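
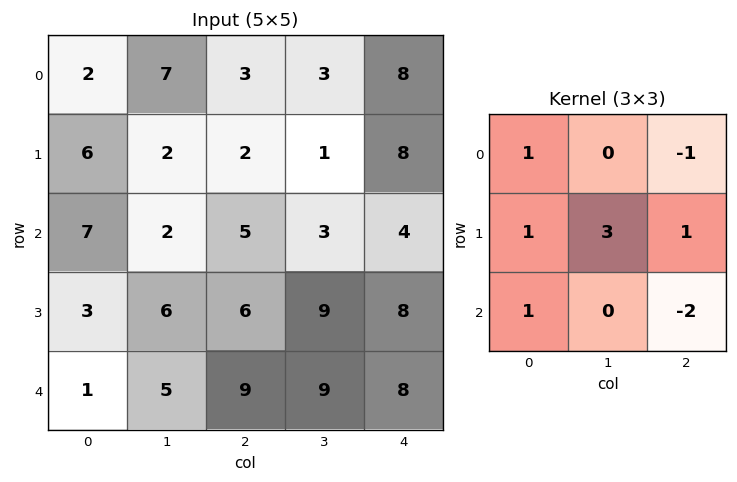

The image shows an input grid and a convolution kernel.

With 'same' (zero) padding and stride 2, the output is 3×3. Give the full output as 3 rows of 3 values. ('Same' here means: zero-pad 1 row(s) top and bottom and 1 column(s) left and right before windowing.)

9 19 28
9 9 25
2 38 42

Output[0,0]: The receptive field on the zero-padded input at this output position is [0 0 0 / 0 2 7 / 0 6 2]. Elementwise product with the kernel and sum: 0·1 + 0·-1 + 0·1 + 2·3 + 7·1 + 0·1 + 2·-2.
Output[0,1]: The receptive field on the zero-padded input at this output position is [0 0 0 / 7 3 3 / 2 2 1]. Elementwise product with the kernel and sum: 0·1 + 0·-1 + 7·1 + 3·3 + 3·1 + 2·1 + 1·-2.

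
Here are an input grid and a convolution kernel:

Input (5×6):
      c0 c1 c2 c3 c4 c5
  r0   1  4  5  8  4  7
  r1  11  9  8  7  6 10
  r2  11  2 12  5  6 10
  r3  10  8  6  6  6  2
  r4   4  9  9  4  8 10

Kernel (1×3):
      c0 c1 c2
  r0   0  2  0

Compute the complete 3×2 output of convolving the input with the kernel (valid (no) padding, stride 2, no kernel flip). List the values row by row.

Output[0,0]: The receptive field on the input at this output position is [1 4 5]. Elementwise product with the kernel and sum: 4·2.
Output[0,1]: The receptive field on the input at this output position is [5 8 4]. Elementwise product with the kernel and sum: 8·2.

8 16
4 10
18 8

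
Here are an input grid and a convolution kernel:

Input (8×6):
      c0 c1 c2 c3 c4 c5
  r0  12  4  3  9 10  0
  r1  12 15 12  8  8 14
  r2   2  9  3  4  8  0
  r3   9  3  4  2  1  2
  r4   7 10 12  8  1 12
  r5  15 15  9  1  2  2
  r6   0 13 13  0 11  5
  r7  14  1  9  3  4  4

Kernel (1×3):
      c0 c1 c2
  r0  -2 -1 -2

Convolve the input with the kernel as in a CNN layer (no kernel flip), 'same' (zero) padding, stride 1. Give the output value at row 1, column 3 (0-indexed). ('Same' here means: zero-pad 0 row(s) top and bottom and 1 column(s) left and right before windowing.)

-48

The receptive field on the zero-padded input at this output position is [12 8 8]. Elementwise product with the kernel and sum: 12·-2 + 8·-1 + 8·-2.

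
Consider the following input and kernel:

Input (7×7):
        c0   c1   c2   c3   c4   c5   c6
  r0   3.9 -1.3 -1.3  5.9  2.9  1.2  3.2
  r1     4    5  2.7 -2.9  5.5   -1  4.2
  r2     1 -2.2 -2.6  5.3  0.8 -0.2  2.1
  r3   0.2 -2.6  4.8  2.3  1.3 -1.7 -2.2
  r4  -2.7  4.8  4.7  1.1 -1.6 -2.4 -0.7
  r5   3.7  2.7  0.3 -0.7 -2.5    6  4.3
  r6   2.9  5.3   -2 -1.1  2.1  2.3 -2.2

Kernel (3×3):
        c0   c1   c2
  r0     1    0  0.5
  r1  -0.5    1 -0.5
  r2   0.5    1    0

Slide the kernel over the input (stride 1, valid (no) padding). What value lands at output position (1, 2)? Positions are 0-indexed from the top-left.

The receptive field on the input at this output position is [2.7 -2.9 5.5 / -2.6 5.3 0.8 / 4.8 2.3 1.3]. Elementwise product with the kernel and sum: 2.7·1 + 5.5·0.5 + -2.6·-0.5 + 5.3·1 + 0.8·-0.5 + 4.8·0.5 + 2.3·1.

16.35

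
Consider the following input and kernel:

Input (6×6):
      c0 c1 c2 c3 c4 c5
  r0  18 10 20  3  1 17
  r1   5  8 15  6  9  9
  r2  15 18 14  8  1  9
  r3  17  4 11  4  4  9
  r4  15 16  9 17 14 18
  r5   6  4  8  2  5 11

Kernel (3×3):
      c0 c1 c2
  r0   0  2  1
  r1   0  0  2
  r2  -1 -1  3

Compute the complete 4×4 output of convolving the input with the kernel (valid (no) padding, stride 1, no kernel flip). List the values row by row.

79 47 6 55
71 49 20 64
68 70 41 52
51 54 45 79

Output[0,0]: The receptive field on the input at this output position is [18 10 20 / 5 8 15 / 15 18 14]. Elementwise product with the kernel and sum: 10·2 + 20·1 + 15·2 + 15·-1 + 18·-1 + 14·3.
Output[0,1]: The receptive field on the input at this output position is [10 20 3 / 8 15 6 / 18 14 8]. Elementwise product with the kernel and sum: 20·2 + 3·1 + 6·2 + 18·-1 + 14·-1 + 8·3.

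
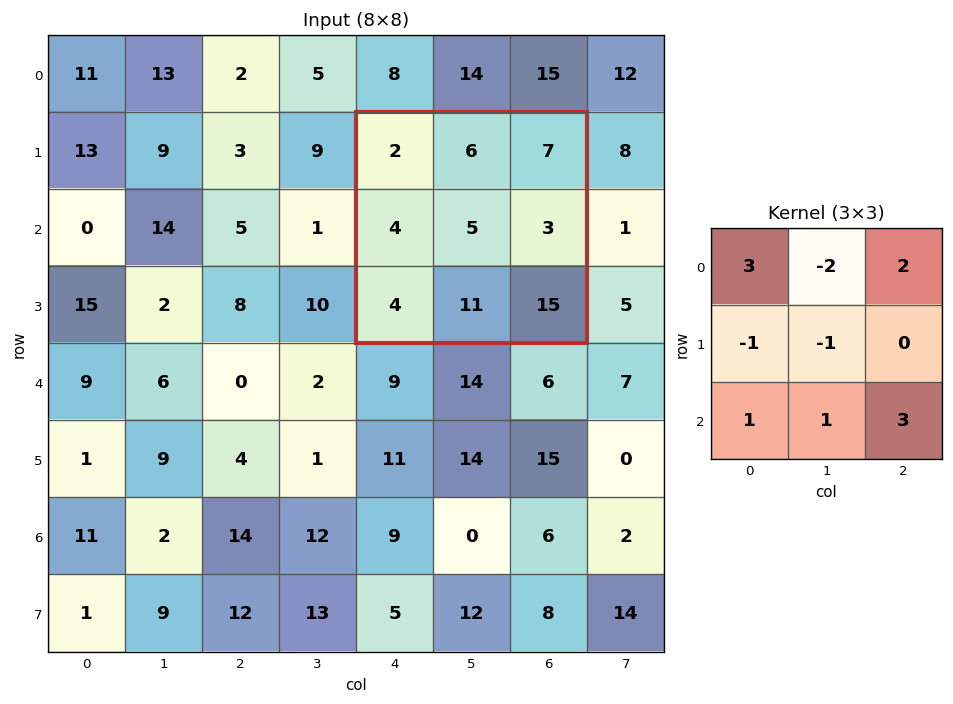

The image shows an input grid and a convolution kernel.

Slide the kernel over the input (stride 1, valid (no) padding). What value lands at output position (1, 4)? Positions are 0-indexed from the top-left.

The receptive field on the input at this output position is [2 6 7 / 4 5 3 / 4 11 15]. Elementwise product with the kernel and sum: 2·3 + 6·-2 + 7·2 + 4·-1 + 5·-1 + 4·1 + 11·1 + 15·3.

59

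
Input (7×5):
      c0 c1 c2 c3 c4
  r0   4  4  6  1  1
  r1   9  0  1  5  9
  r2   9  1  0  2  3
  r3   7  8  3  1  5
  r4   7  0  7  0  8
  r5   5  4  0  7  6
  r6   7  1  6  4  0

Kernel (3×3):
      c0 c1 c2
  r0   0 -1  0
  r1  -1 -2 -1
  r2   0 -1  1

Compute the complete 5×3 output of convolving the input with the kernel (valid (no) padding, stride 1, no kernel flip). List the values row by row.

-15 -11 -20
-16 -6 -8
-20 -22 -4
-26 -10 -17
-8 -20 -24

Output[0,0]: The receptive field on the input at this output position is [4 4 6 / 9 0 1 / 9 1 0]. Elementwise product with the kernel and sum: 4·-1 + 9·-1 + 0·-2 + 1·-1 + 1·-1 + 0·1.
Output[0,1]: The receptive field on the input at this output position is [4 6 1 / 0 1 5 / 1 0 2]. Elementwise product with the kernel and sum: 6·-1 + 0·-1 + 1·-2 + 5·-1 + 0·-1 + 2·1.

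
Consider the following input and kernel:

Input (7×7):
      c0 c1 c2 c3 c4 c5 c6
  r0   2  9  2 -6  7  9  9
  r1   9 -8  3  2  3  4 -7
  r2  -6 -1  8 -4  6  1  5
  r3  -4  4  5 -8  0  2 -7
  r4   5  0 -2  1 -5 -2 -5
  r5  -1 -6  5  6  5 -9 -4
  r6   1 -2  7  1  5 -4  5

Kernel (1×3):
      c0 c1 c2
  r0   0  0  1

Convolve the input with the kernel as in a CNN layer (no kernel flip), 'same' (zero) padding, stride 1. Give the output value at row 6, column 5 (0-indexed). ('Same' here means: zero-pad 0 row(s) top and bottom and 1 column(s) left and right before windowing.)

The receptive field on the zero-padded input at this output position is [5 -4 5]. Elementwise product with the kernel and sum: 5·1.

5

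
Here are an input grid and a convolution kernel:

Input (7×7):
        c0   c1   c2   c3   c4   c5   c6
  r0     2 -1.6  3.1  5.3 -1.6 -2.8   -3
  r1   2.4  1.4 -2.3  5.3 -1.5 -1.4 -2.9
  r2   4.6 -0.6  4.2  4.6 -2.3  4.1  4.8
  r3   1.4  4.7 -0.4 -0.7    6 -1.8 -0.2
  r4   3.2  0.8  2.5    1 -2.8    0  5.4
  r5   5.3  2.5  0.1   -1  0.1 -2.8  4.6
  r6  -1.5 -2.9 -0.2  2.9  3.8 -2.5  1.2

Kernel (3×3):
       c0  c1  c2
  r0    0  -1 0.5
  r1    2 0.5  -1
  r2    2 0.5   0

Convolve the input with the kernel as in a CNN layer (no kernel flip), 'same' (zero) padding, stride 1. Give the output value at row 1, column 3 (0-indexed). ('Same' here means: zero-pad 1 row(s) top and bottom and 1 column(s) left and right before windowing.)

4.15

The receptive field on the zero-padded input at this output position is [3.1 5.3 -1.6 / -2.3 5.3 -1.5 / 4.2 4.6 -2.3]. Elementwise product with the kernel and sum: 5.3·-1 + -1.6·0.5 + -2.3·2 + 5.3·0.5 + -1.5·-1 + 4.2·2 + 4.6·0.5.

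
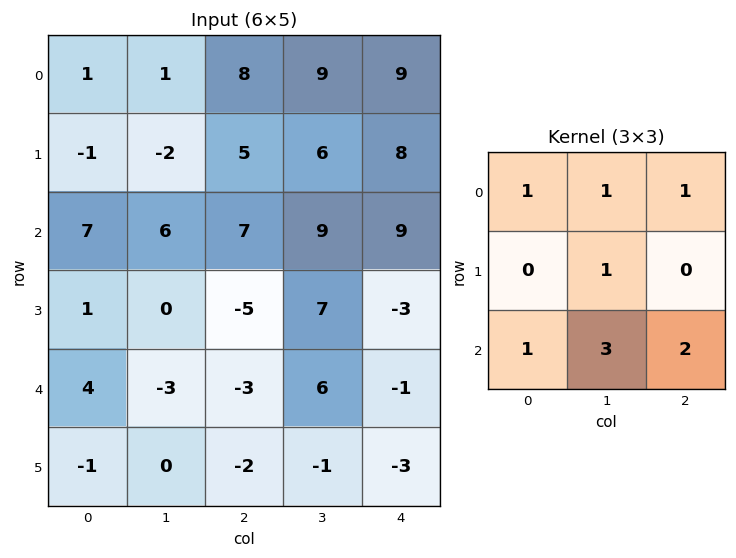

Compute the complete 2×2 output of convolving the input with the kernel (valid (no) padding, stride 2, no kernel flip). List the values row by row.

Output[0,0]: The receptive field on the input at this output position is [1 1 8 / -1 -2 5 / 7 6 7]. Elementwise product with the kernel and sum: 1·1 + 1·1 + 8·1 + -2·1 + 7·1 + 6·3 + 7·2.
Output[0,1]: The receptive field on the input at this output position is [8 9 9 / 5 6 8 / 7 9 9]. Elementwise product with the kernel and sum: 8·1 + 9·1 + 9·1 + 6·1 + 7·1 + 9·3 + 9·2.

47 84
9 45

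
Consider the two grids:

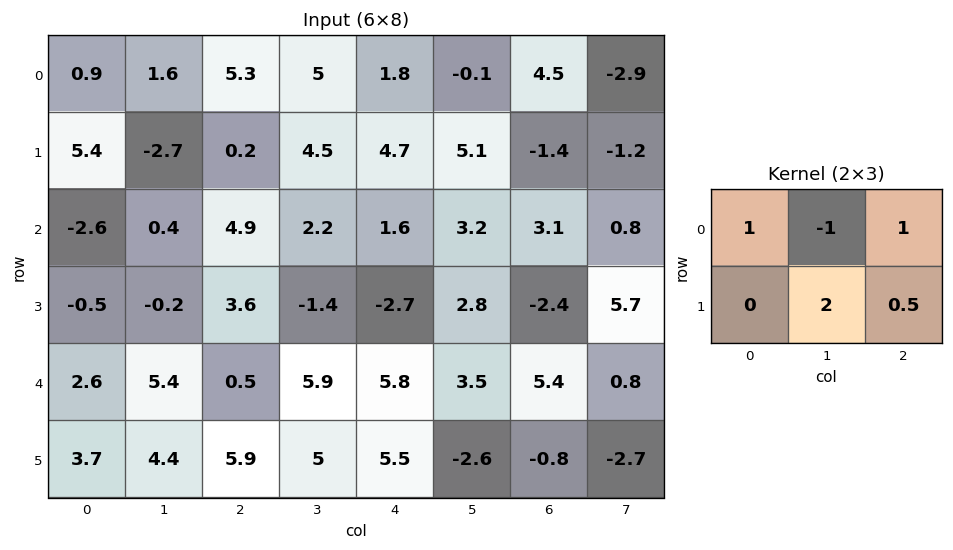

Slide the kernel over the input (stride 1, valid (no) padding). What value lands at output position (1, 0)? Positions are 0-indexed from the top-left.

11.55

The receptive field on the input at this output position is [5.4 -2.7 0.2 / -2.6 0.4 4.9]. Elementwise product with the kernel and sum: 5.4·1 + -2.7·-1 + 0.2·1 + 0.4·2 + 4.9·0.5.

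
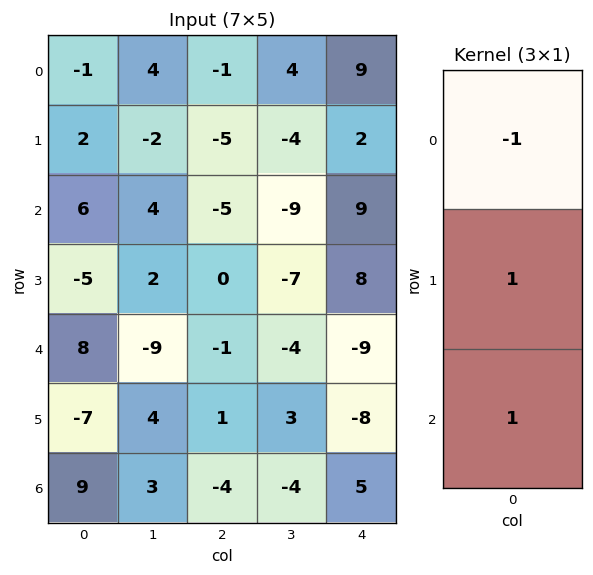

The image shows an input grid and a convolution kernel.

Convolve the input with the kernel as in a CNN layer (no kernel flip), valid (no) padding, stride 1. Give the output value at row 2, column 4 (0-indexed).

The receptive field on the input at this output position is [9 / 8 / -9]. Elementwise product with the kernel and sum: 9·-1 + 8·1 + -9·1.

-10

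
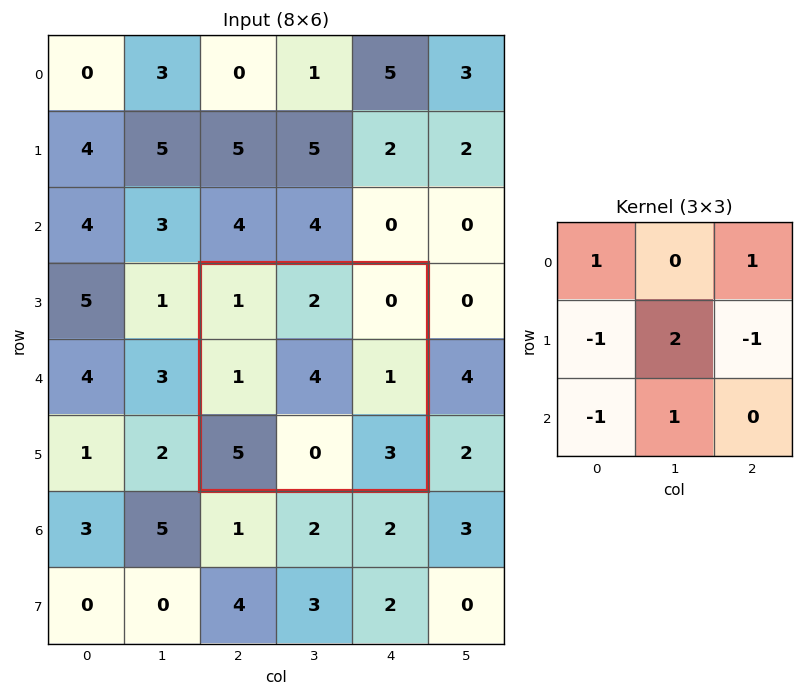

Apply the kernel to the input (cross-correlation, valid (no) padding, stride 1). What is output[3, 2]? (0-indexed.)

2

The receptive field on the input at this output position is [1 2 0 / 1 4 1 / 5 0 3]. Elementwise product with the kernel and sum: 1·1 + 0·1 + 1·-1 + 4·2 + 1·-1 + 5·-1 + 0·1.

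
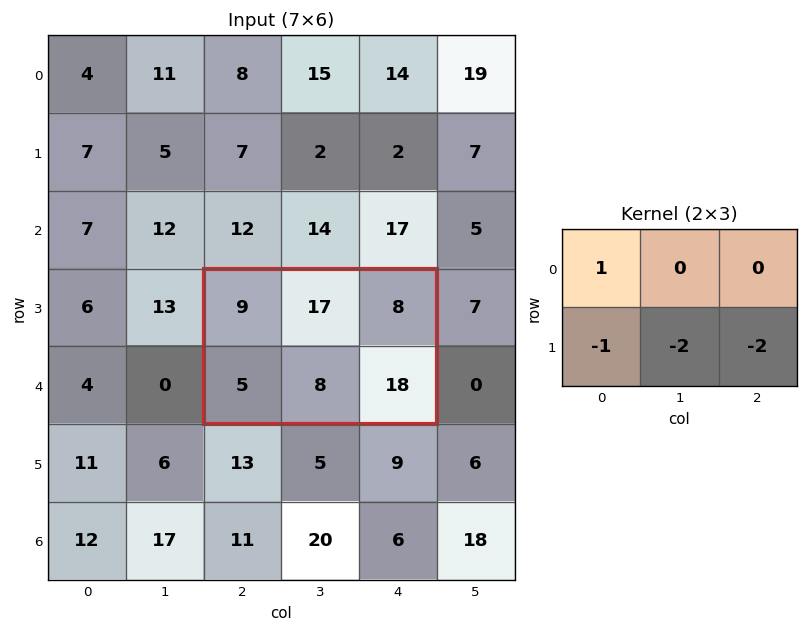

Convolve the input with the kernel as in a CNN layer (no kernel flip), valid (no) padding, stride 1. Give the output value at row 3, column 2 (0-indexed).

-48

The receptive field on the input at this output position is [9 17 8 / 5 8 18]. Elementwise product with the kernel and sum: 9·1 + 5·-1 + 8·-2 + 18·-2.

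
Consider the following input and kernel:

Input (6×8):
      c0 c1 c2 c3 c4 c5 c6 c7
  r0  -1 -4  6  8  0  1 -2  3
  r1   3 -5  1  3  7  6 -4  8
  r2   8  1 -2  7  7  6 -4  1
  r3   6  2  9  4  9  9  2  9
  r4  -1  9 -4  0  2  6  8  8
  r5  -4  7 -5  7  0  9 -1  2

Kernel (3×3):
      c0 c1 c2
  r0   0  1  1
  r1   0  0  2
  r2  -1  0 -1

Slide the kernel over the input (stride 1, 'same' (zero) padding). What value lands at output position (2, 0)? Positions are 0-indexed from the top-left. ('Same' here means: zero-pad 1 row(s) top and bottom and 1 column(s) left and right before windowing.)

The receptive field on the zero-padded input at this output position is [0 3 -5 / 0 8 1 / 0 6 2]. Elementwise product with the kernel and sum: 3·1 + -5·1 + 1·2 + 0·-1 + 2·-1.

-2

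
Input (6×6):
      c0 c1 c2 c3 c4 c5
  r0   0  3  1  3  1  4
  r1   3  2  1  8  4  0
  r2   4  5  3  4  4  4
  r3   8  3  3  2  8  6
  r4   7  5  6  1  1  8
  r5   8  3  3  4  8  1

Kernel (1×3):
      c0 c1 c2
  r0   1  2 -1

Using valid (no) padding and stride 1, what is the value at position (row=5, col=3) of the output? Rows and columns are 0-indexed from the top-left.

The receptive field on the input at this output position is [4 8 1]. Elementwise product with the kernel and sum: 4·1 + 8·2 + 1·-1.

19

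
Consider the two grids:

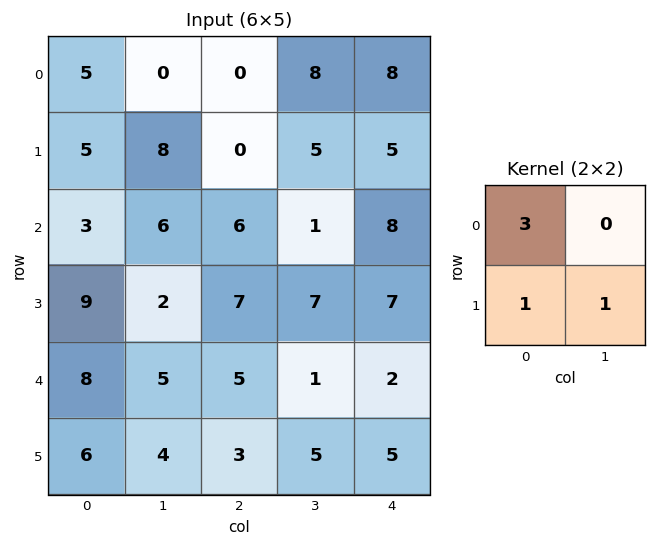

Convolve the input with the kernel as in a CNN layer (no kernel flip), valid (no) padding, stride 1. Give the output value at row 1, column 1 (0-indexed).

The receptive field on the input at this output position is [8 0 / 6 6]. Elementwise product with the kernel and sum: 8·3 + 6·1 + 6·1.

36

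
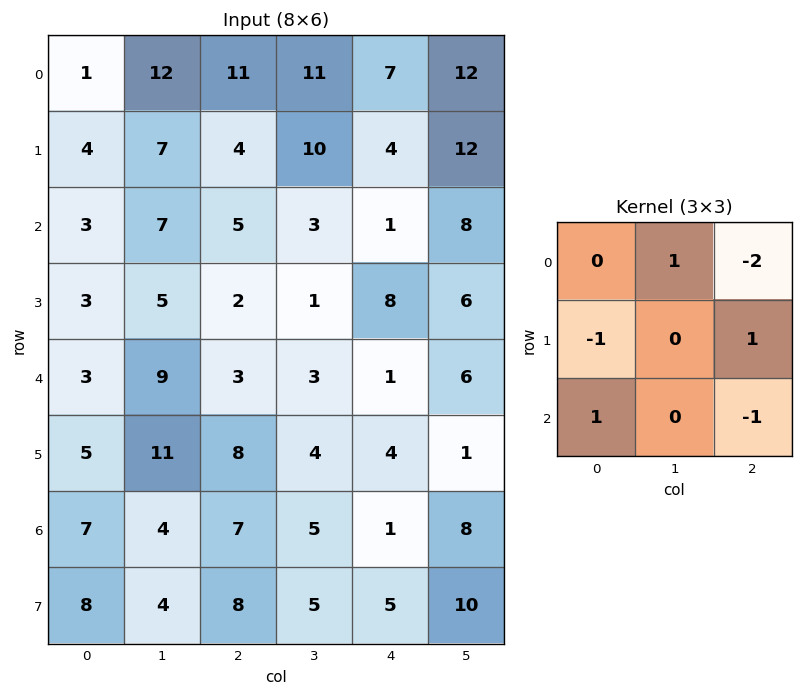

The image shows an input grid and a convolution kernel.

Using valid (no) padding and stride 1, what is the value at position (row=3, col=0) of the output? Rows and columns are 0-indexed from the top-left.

-2

The receptive field on the input at this output position is [3 5 2 / 3 9 3 / 5 11 8]. Elementwise product with the kernel and sum: 5·1 + 2·-2 + 3·-1 + 3·1 + 5·1 + 8·-1.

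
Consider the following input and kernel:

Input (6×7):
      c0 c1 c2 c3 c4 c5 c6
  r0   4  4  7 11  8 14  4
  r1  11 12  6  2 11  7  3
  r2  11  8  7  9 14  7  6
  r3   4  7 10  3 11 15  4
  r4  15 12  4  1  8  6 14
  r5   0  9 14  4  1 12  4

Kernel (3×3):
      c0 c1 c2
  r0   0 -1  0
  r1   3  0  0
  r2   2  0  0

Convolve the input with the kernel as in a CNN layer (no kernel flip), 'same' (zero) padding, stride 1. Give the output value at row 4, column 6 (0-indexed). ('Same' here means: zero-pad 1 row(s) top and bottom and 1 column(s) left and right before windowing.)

38

The receptive field on the zero-padded input at this output position is [15 4 0 / 6 14 0 / 12 4 0]. Elementwise product with the kernel and sum: 4·-1 + 6·3 + 12·2.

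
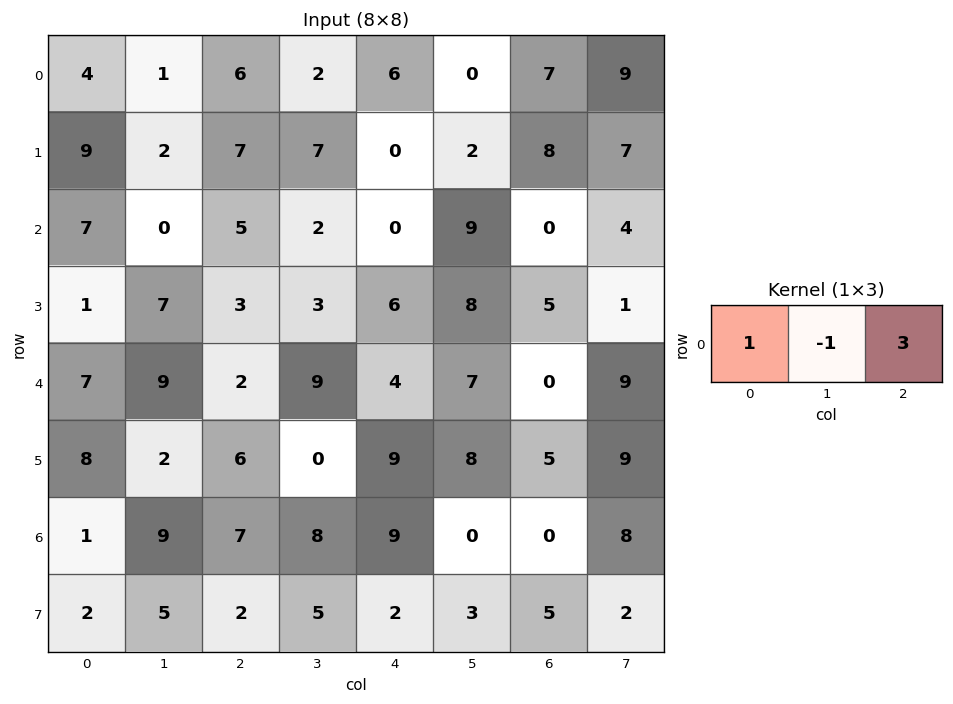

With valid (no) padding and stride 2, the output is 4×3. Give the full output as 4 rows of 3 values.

21 22 27
22 3 -9
4 5 -3
13 26 9

Output[0,0]: The receptive field on the input at this output position is [4 1 6]. Elementwise product with the kernel and sum: 4·1 + 1·-1 + 6·3.
Output[0,1]: The receptive field on the input at this output position is [6 2 6]. Elementwise product with the kernel and sum: 6·1 + 2·-1 + 6·3.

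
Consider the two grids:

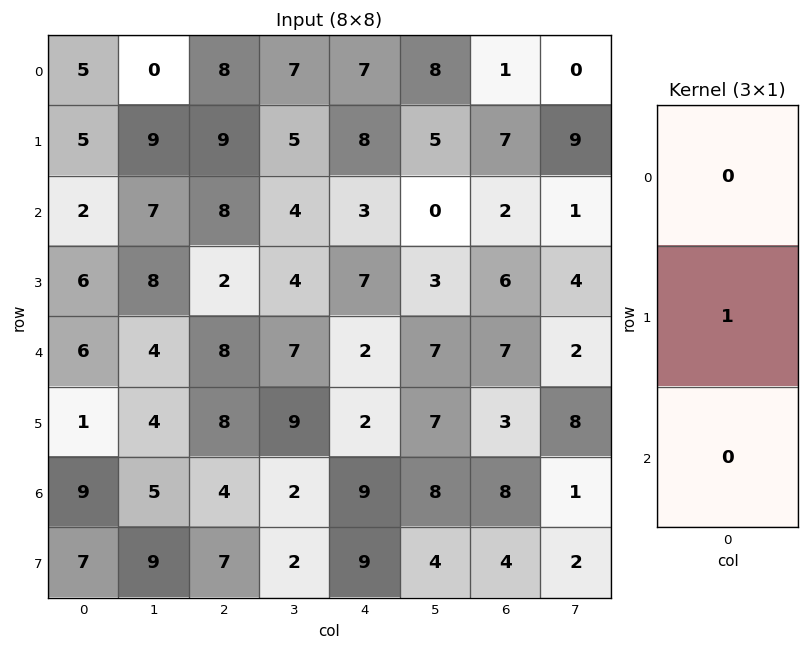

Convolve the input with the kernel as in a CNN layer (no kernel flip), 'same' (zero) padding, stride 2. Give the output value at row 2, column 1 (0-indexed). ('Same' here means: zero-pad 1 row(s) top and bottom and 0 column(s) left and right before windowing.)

8

The receptive field on the zero-padded input at this output position is [2 / 8 / 8]. Elementwise product with the kernel and sum: 8·1.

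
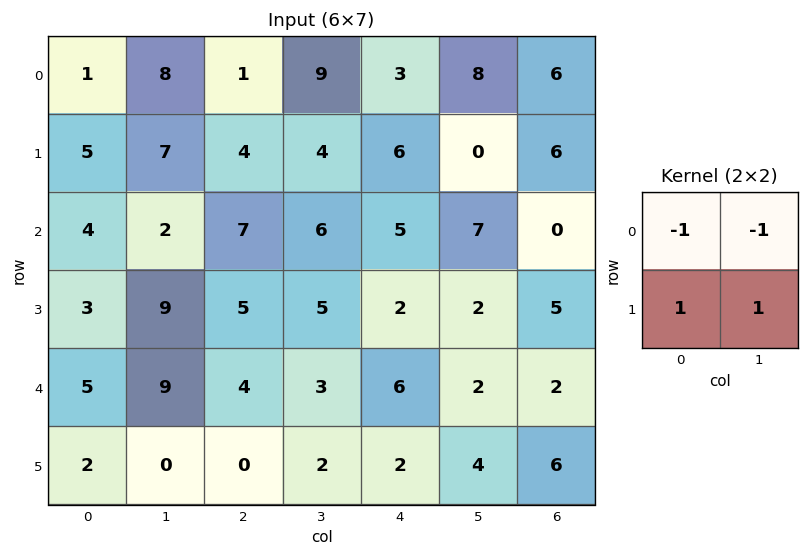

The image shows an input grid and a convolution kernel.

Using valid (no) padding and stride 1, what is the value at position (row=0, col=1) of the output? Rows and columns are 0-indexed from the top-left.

The receptive field on the input at this output position is [8 1 / 7 4]. Elementwise product with the kernel and sum: 8·-1 + 1·-1 + 7·1 + 4·1.

2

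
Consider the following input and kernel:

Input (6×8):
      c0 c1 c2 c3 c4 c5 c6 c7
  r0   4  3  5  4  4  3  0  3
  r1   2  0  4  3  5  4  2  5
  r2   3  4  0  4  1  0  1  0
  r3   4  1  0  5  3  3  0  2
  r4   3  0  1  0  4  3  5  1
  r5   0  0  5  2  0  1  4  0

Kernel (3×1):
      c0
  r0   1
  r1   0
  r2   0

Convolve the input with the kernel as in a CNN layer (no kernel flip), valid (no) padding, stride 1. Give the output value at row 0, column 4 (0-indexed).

The receptive field on the input at this output position is [4 / 5 / 1]. Elementwise product with the kernel and sum: 4·1.

4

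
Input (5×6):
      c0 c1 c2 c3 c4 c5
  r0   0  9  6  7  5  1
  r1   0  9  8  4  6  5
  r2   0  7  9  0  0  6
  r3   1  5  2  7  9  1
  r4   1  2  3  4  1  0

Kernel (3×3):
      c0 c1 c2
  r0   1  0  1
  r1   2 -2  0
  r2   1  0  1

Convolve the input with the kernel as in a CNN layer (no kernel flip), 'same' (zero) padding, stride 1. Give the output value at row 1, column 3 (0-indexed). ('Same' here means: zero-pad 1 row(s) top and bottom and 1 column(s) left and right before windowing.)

28

The receptive field on the zero-padded input at this output position is [6 7 5 / 8 4 6 / 9 0 0]. Elementwise product with the kernel and sum: 6·1 + 5·1 + 8·2 + 4·-2 + 9·1 + 0·1.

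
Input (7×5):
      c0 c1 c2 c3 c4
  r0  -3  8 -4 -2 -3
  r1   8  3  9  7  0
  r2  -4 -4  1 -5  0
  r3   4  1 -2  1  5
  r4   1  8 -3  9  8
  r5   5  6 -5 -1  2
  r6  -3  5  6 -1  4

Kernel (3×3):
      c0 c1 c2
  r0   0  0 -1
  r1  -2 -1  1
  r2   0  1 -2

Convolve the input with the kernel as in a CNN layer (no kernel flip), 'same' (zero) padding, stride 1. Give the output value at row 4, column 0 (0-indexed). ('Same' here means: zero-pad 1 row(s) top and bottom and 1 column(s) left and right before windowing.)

The receptive field on the zero-padded input at this output position is [0 4 1 / 0 1 8 / 0 5 6]. Elementwise product with the kernel and sum: 1·-1 + 0·-2 + 1·-1 + 8·1 + 5·1 + 6·-2.

-1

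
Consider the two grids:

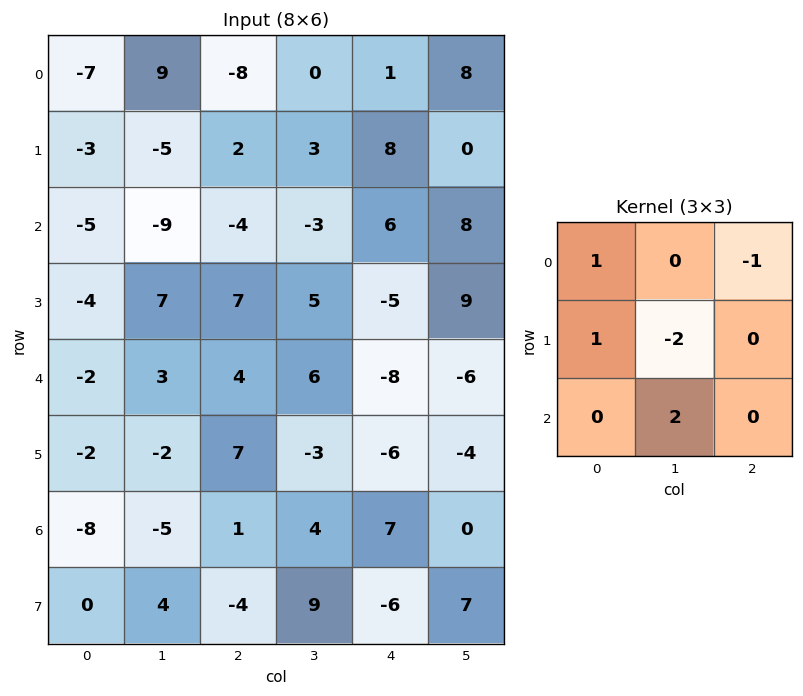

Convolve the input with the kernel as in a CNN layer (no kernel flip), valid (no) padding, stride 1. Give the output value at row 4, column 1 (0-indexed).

-17

The receptive field on the input at this output position is [3 4 6 / -2 7 -3 / -5 1 4]. Elementwise product with the kernel and sum: 3·1 + 6·-1 + -2·1 + 7·-2 + 1·2.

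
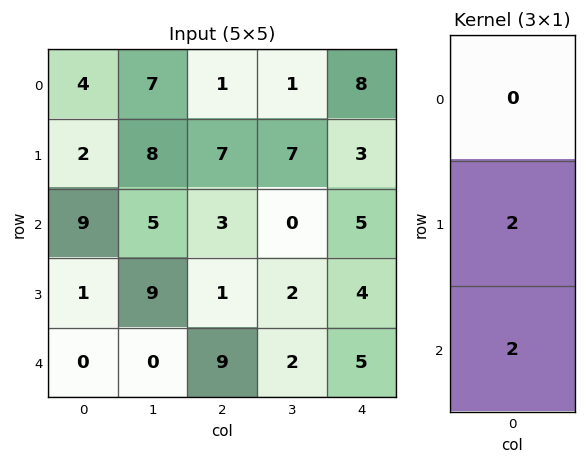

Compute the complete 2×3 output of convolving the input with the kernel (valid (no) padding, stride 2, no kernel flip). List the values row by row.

22 20 16
2 20 18

Output[0,0]: The receptive field on the input at this output position is [4 / 2 / 9]. Elementwise product with the kernel and sum: 2·2 + 9·2.
Output[0,1]: The receptive field on the input at this output position is [1 / 7 / 3]. Elementwise product with the kernel and sum: 7·2 + 3·2.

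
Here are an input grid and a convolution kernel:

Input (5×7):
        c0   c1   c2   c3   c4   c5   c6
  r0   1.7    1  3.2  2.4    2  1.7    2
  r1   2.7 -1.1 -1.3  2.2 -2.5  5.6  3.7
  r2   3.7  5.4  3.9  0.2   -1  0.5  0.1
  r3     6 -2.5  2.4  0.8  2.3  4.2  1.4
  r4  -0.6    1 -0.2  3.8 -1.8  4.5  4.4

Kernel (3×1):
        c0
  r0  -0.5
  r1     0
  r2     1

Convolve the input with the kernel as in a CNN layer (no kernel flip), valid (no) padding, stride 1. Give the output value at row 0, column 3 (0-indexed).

-1

The receptive field on the input at this output position is [2.4 / 2.2 / 0.2]. Elementwise product with the kernel and sum: 2.4·-0.5 + 0.2·1.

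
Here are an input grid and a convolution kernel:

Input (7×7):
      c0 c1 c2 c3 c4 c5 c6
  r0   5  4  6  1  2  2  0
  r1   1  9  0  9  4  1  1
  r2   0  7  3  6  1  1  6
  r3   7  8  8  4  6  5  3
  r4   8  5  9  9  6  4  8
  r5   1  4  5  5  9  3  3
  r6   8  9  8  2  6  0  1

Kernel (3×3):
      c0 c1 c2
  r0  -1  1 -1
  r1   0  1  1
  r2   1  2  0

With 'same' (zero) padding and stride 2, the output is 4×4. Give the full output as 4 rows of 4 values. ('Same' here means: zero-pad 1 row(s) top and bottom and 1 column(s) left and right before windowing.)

11 16 21 3
13 15 12 17
14 28 30 15
14 6 7 1

Output[0,0]: The receptive field on the zero-padded input at this output position is [0 0 0 / 0 5 4 / 0 1 9]. Elementwise product with the kernel and sum: 0·-1 + 0·1 + 0·-1 + 5·1 + 4·1 + 0·1 + 1·2.
Output[0,1]: The receptive field on the zero-padded input at this output position is [0 0 0 / 4 6 1 / 9 0 9]. Elementwise product with the kernel and sum: 0·-1 + 0·1 + 0·-1 + 6·1 + 1·1 + 9·1 + 0·2.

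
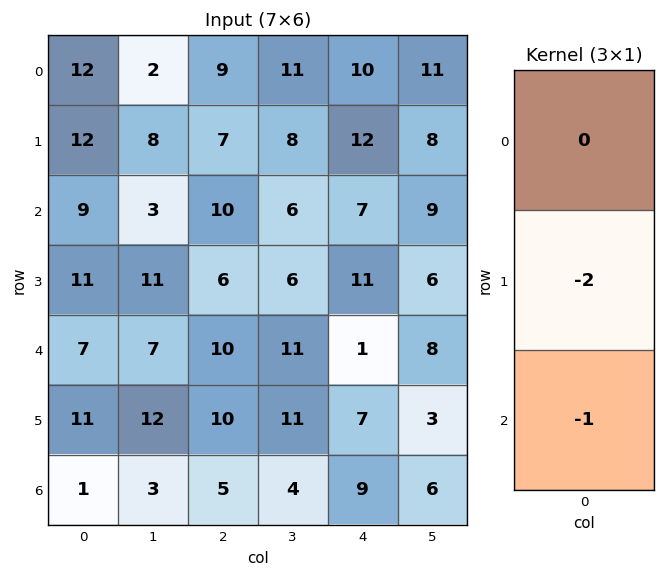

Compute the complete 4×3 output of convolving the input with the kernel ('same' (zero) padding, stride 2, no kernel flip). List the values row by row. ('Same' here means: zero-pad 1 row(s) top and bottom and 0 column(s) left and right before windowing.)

Output[0,0]: The receptive field on the zero-padded input at this output position is [0 / 12 / 12]. Elementwise product with the kernel and sum: 12·-2 + 12·-1.
Output[0,1]: The receptive field on the zero-padded input at this output position is [0 / 9 / 7]. Elementwise product with the kernel and sum: 9·-2 + 7·-1.

-36 -25 -32
-29 -26 -25
-25 -30 -9
-2 -10 -18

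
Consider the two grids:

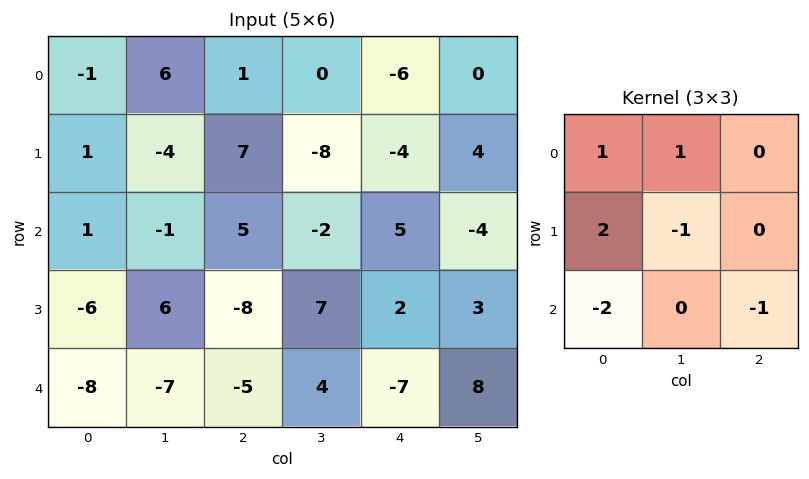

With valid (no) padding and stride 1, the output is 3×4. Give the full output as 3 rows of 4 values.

Output[0,0]: The receptive field on the input at this output position is [-1 6 1 / 1 -4 7 / 1 -1 5]. Elementwise product with the kernel and sum: -1·1 + 6·1 + 1·2 + -4·-1 + 1·-2 + 5·-1.
Output[0,1]: The receptive field on the input at this output position is [6 1 0 / -4 7 -8 / -1 5 -2]. Elementwise product with the kernel and sum: 6·1 + 1·1 + -4·2 + 7·-1 + -1·-2 + -2·-1.

4 -4 8 -10
20 -23 25 -38
3 34 -3 -1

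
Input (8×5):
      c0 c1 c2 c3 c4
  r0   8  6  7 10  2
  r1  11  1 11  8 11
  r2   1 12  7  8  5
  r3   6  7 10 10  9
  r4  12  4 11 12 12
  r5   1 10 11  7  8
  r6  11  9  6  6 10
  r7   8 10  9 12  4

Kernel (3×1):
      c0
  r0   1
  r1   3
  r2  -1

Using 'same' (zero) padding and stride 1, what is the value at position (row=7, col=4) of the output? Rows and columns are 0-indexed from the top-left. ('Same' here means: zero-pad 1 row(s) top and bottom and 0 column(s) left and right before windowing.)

The receptive field on the zero-padded input at this output position is [10 / 4 / 0]. Elementwise product with the kernel and sum: 10·1 + 4·3 + 0·-1.

22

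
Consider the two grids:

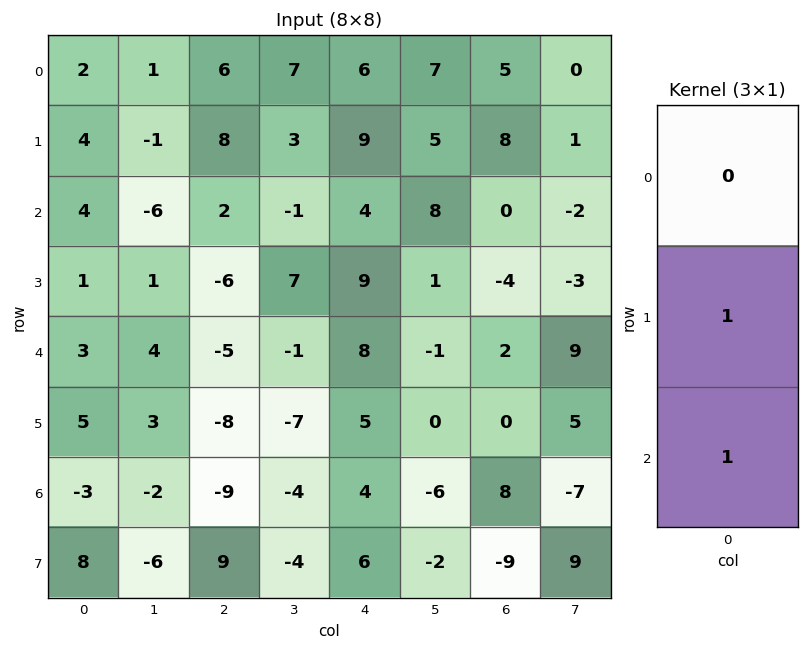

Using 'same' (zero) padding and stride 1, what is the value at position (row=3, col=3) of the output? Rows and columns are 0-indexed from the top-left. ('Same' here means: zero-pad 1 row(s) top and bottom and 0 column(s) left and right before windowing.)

The receptive field on the zero-padded input at this output position is [-1 / 7 / -1]. Elementwise product with the kernel and sum: 7·1 + -1·1.

6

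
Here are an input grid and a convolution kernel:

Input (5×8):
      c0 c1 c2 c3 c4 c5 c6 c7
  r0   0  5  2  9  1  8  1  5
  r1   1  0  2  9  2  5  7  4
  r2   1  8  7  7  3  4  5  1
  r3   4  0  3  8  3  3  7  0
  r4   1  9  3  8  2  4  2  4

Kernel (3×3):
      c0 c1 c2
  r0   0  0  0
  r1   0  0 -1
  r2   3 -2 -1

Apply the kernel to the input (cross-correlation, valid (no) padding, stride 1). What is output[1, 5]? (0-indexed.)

The receptive field on the input at this output position is [5 7 4 / 4 5 1 / 3 7 0]. Elementwise product with the kernel and sum: 1·-1 + 3·3 + 7·-2 + 0·-1.

-6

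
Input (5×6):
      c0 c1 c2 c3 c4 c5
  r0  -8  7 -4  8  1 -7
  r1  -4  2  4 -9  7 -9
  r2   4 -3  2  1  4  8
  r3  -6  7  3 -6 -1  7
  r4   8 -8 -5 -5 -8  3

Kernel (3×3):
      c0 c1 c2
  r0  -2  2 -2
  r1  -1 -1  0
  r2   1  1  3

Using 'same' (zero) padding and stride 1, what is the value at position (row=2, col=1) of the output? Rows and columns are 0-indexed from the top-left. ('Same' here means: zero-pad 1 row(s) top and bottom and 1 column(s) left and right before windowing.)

The receptive field on the zero-padded input at this output position is [-4 2 4 / 4 -3 2 / -6 7 3]. Elementwise product with the kernel and sum: -4·-2 + 2·2 + 4·-2 + 4·-1 + -3·-1 + -6·1 + 7·1 + 3·3.

13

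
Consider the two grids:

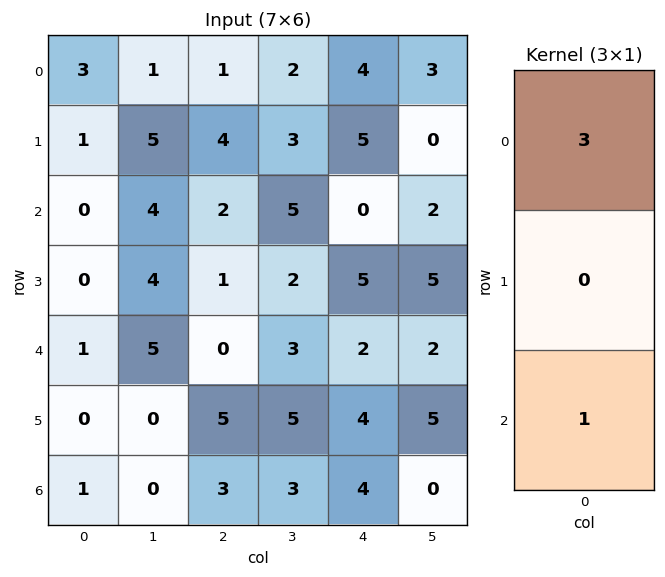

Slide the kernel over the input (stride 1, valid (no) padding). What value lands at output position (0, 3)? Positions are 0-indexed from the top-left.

The receptive field on the input at this output position is [2 / 3 / 5]. Elementwise product with the kernel and sum: 2·3 + 5·1.

11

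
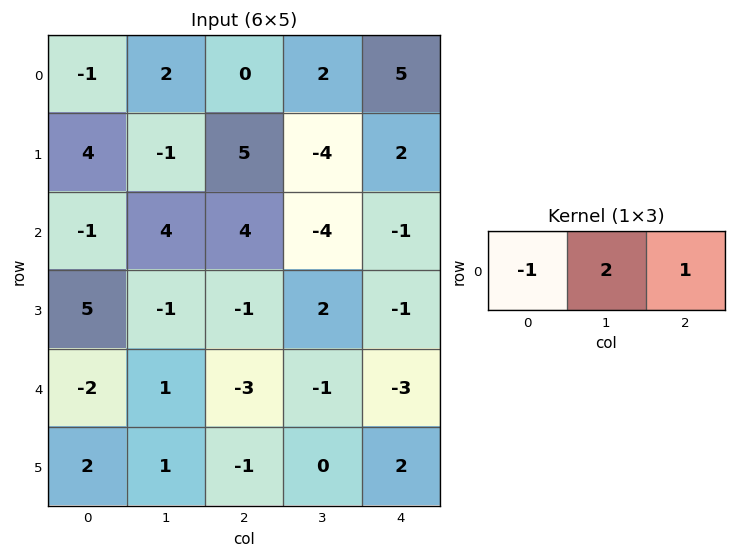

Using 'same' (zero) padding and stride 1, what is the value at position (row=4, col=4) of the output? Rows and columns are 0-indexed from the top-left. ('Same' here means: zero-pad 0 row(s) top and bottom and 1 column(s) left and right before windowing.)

The receptive field on the zero-padded input at this output position is [-1 -3 0]. Elementwise product with the kernel and sum: -1·-1 + -3·2 + 0·1.

-5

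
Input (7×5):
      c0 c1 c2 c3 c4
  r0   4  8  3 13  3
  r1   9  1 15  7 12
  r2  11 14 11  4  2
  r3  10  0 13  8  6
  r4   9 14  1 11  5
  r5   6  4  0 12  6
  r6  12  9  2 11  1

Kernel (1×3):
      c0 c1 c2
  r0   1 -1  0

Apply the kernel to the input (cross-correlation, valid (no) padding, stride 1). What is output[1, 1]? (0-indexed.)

-14

The receptive field on the input at this output position is [1 15 7]. Elementwise product with the kernel and sum: 1·1 + 15·-1.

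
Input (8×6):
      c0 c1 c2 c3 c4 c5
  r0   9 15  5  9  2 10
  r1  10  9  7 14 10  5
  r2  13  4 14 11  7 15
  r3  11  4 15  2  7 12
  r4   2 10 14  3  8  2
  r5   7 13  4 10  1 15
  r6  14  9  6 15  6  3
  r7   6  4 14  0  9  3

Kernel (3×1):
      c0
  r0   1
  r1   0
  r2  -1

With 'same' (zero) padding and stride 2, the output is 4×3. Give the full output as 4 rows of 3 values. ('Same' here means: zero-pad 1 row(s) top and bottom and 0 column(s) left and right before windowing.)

-10 -7 -10
-1 -8 3
4 11 6
1 -10 -8

Output[0,0]: The receptive field on the zero-padded input at this output position is [0 / 9 / 10]. Elementwise product with the kernel and sum: 0·1 + 10·-1.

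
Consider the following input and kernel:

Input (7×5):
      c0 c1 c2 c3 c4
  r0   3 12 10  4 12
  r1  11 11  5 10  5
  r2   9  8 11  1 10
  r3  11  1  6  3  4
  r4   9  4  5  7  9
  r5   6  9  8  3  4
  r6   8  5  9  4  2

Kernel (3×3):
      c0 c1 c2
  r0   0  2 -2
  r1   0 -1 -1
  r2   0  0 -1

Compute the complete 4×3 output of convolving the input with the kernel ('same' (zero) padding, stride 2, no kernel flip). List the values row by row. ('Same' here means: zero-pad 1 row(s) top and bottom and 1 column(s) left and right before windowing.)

-26 -24 -12
-18 -25 0
-2 -9 -1
-19 -3 6

Output[0,0]: The receptive field on the zero-padded input at this output position is [0 0 0 / 0 3 12 / 0 11 11]. Elementwise product with the kernel and sum: 0·2 + 0·-2 + 3·-1 + 12·-1 + 11·-1.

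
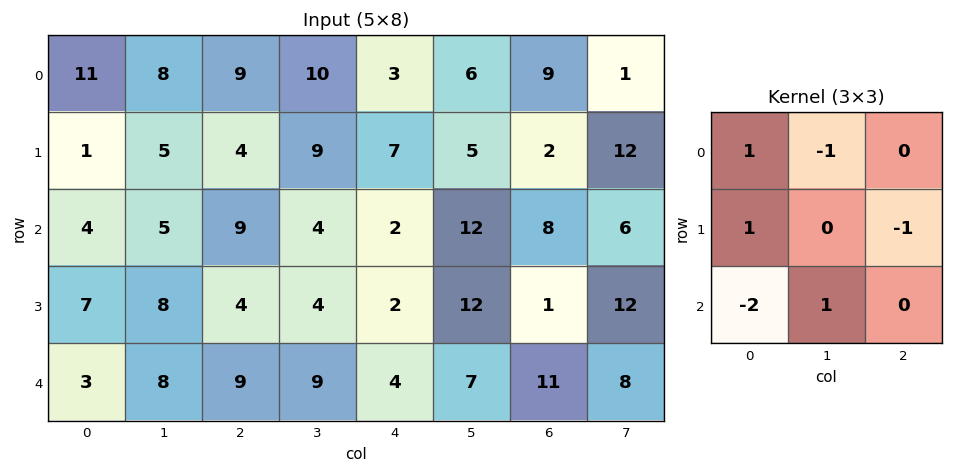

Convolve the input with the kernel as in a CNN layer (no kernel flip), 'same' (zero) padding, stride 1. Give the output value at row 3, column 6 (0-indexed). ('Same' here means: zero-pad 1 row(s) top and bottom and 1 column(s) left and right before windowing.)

The receptive field on the zero-padded input at this output position is [12 8 6 / 12 1 12 / 7 11 8]. Elementwise product with the kernel and sum: 12·1 + 8·-1 + 12·1 + 12·-1 + 7·-2 + 11·1.

1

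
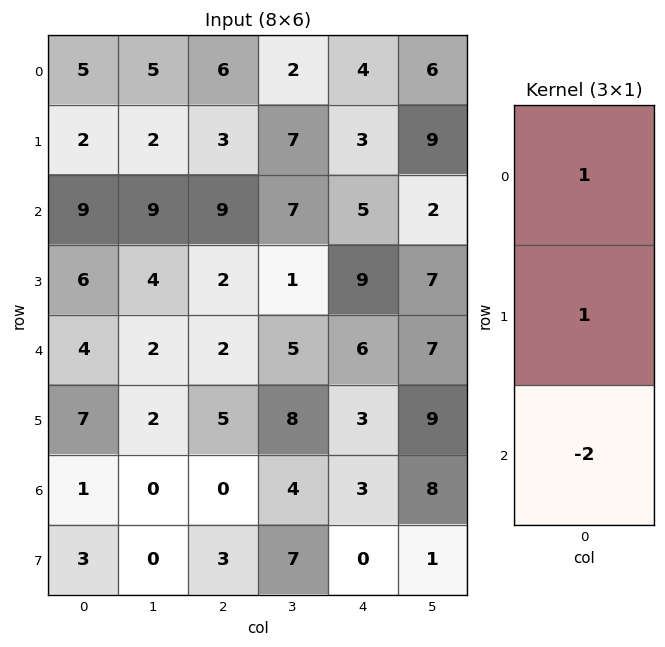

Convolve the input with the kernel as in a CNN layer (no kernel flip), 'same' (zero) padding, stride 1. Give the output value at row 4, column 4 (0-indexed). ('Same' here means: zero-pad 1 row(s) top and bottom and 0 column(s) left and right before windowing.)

9

The receptive field on the zero-padded input at this output position is [9 / 6 / 3]. Elementwise product with the kernel and sum: 9·1 + 6·1 + 3·-2.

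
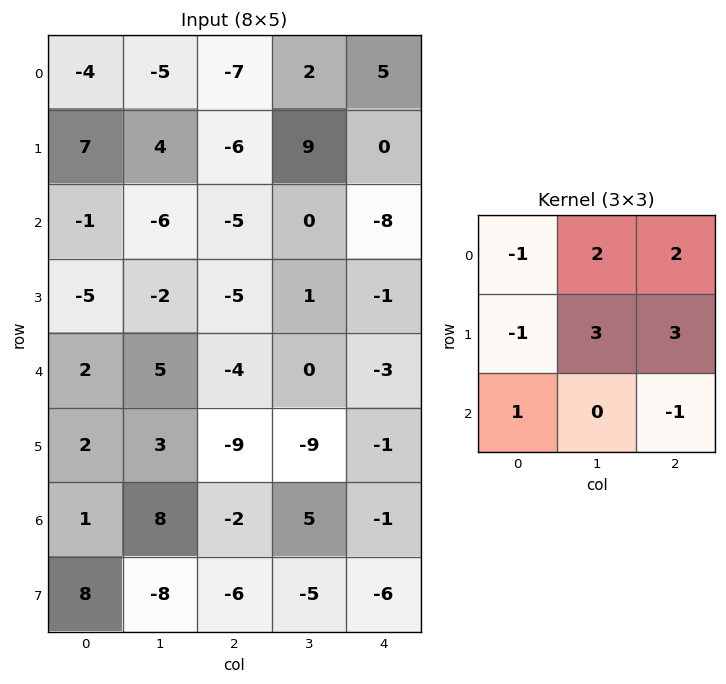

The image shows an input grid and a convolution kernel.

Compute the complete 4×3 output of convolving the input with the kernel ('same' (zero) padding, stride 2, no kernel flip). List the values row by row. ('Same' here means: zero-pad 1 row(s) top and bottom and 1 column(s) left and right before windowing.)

Output[0,0]: The receptive field on the zero-padded input at this output position is [0 0 0 / 0 -4 -5 / 0 7 4]. Elementwise product with the kernel and sum: 0·-1 + 0·2 + 0·2 + 0·-1 + -4·3 + -5·3 + 0·1 + 4·-1.

-31 -15 22
3 -10 -32
4 -11 -21
45 -41 -6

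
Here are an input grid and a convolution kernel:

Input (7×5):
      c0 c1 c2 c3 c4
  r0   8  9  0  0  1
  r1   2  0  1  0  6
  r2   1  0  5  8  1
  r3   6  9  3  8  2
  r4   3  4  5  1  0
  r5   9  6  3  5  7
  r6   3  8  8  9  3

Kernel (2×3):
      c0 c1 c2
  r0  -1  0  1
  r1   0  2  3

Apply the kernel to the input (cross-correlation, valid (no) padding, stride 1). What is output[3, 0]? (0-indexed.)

The receptive field on the input at this output position is [6 9 3 / 3 4 5]. Elementwise product with the kernel and sum: 6·-1 + 3·1 + 4·2 + 5·3.

20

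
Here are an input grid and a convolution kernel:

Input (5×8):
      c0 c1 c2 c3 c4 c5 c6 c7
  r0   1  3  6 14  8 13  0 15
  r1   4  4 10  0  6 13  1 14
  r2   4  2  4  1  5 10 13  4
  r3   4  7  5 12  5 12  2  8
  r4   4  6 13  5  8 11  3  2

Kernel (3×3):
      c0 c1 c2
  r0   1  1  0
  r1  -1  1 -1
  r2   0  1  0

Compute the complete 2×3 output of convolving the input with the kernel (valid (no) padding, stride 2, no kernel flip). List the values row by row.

-4 5 37
10 12 31

Output[0,0]: The receptive field on the input at this output position is [1 3 6 / 4 4 10 / 4 2 4]. Elementwise product with the kernel and sum: 1·1 + 3·1 + 4·-1 + 4·1 + 10·-1 + 2·1.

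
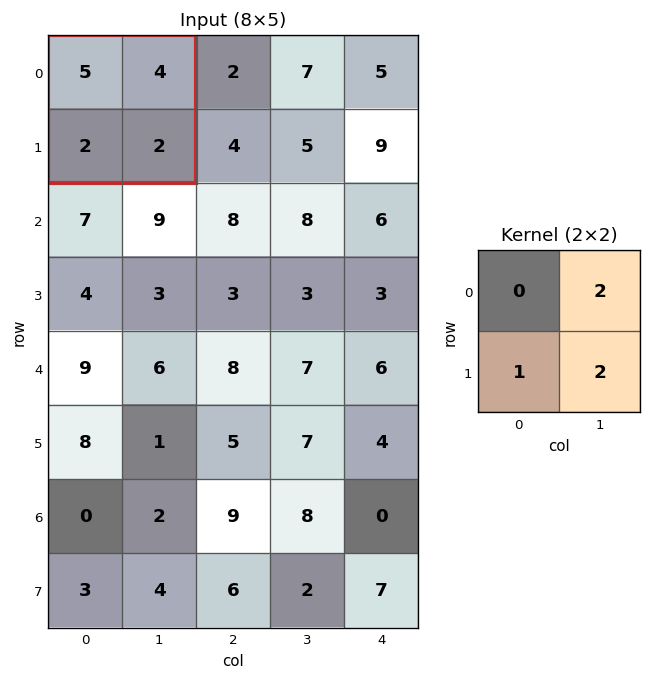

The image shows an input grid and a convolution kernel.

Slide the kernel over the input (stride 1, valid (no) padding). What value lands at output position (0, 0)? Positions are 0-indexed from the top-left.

The receptive field on the input at this output position is [5 4 / 2 2]. Elementwise product with the kernel and sum: 4·2 + 2·1 + 2·2.

14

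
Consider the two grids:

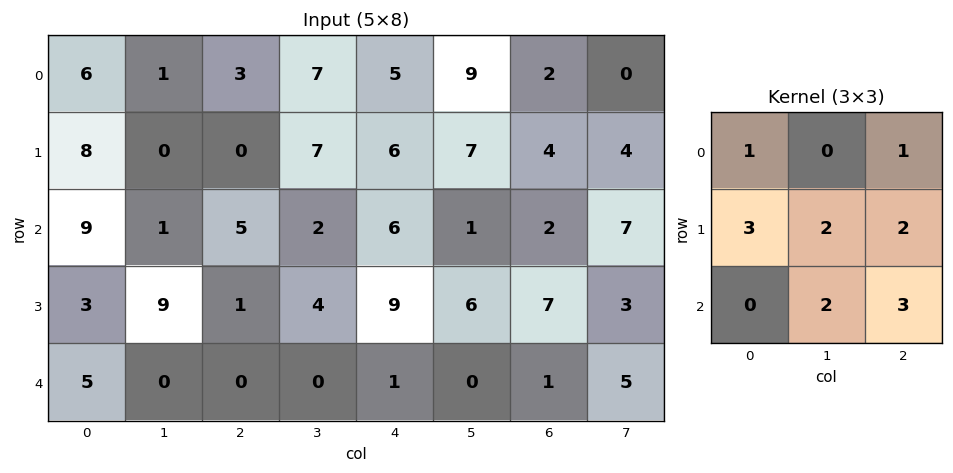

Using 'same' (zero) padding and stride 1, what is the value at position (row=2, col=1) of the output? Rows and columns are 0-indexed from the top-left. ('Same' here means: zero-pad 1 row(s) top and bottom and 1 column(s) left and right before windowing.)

68

The receptive field on the zero-padded input at this output position is [8 0 0 / 9 1 5 / 3 9 1]. Elementwise product with the kernel and sum: 8·1 + 0·1 + 9·3 + 1·2 + 5·2 + 9·2 + 1·3.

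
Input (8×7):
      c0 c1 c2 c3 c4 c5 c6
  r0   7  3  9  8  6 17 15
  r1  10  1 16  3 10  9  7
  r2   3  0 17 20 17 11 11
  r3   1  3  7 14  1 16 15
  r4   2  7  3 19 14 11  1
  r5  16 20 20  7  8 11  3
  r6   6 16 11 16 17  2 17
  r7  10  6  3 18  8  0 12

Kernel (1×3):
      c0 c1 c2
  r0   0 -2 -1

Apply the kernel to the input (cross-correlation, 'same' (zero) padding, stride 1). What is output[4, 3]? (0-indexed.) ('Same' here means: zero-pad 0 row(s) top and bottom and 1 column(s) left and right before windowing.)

The receptive field on the zero-padded input at this output position is [3 19 14]. Elementwise product with the kernel and sum: 19·-2 + 14·-1.

-52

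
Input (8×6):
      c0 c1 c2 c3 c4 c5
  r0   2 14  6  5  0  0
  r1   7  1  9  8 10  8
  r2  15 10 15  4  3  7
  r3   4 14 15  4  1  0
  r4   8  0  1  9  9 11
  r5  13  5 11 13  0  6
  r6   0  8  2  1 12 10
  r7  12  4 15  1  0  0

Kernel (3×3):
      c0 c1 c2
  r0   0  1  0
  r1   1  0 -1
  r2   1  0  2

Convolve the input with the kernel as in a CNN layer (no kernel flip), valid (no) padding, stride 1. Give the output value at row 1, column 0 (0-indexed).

35

The receptive field on the input at this output position is [7 1 9 / 15 10 15 / 4 14 15]. Elementwise product with the kernel and sum: 1·1 + 15·1 + 15·-1 + 4·1 + 15·2.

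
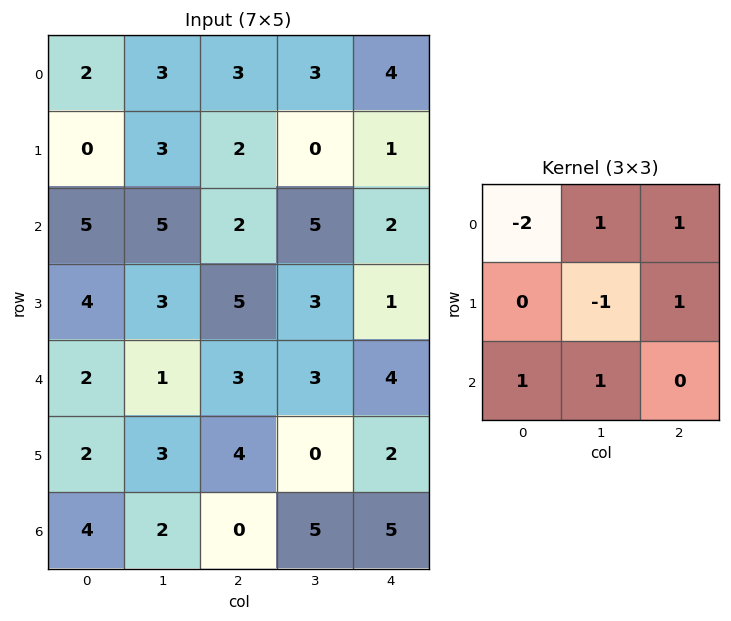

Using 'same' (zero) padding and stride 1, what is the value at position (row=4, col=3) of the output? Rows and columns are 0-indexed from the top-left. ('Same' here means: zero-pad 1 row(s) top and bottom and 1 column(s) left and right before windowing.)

-1

The receptive field on the zero-padded input at this output position is [5 3 1 / 3 3 4 / 4 0 2]. Elementwise product with the kernel and sum: 5·-2 + 3·1 + 1·1 + 3·-1 + 4·1 + 4·1 + 0·1.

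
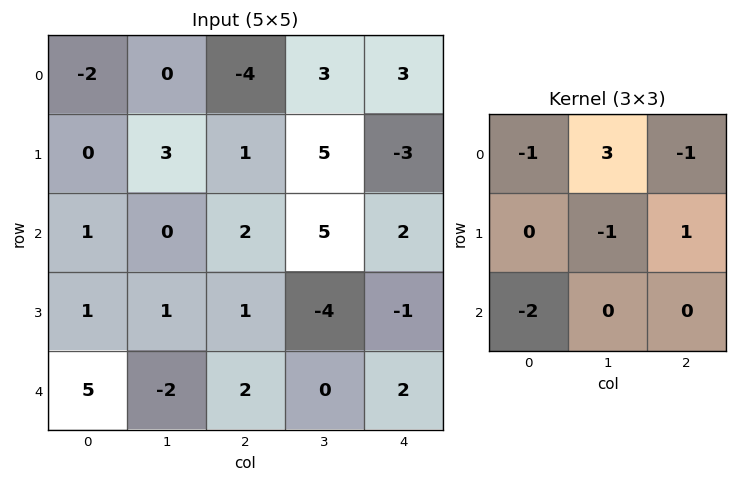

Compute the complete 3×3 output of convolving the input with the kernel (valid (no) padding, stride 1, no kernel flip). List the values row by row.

Output[0,0]: The receptive field on the input at this output position is [-2 0 -4 / 0 3 1 / 1 0 2]. Elementwise product with the kernel and sum: -2·-1 + 0·3 + -4·-1 + 3·-1 + 1·1 + 1·-2.

2 -11 -2
8 -4 12
-13 0 10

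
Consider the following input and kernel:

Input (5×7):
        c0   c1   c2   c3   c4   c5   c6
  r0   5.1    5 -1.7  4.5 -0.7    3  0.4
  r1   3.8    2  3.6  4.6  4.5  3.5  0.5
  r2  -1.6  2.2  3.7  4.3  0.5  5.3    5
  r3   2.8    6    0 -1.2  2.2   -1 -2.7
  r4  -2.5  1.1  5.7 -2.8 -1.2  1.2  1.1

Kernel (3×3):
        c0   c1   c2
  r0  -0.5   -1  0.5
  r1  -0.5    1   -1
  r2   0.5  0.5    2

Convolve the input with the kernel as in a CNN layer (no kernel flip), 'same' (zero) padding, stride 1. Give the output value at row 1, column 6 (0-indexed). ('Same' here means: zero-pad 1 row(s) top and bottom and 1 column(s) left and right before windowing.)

The receptive field on the zero-padded input at this output position is [3 0.4 0 / 3.5 0.5 0 / 5.3 5 0]. Elementwise product with the kernel and sum: 3·-0.5 + 0.4·-1 + 0·0.5 + 3.5·-0.5 + 0.5·1 + 0·-1 + 5.3·0.5 + 5·0.5 + 0·2.

2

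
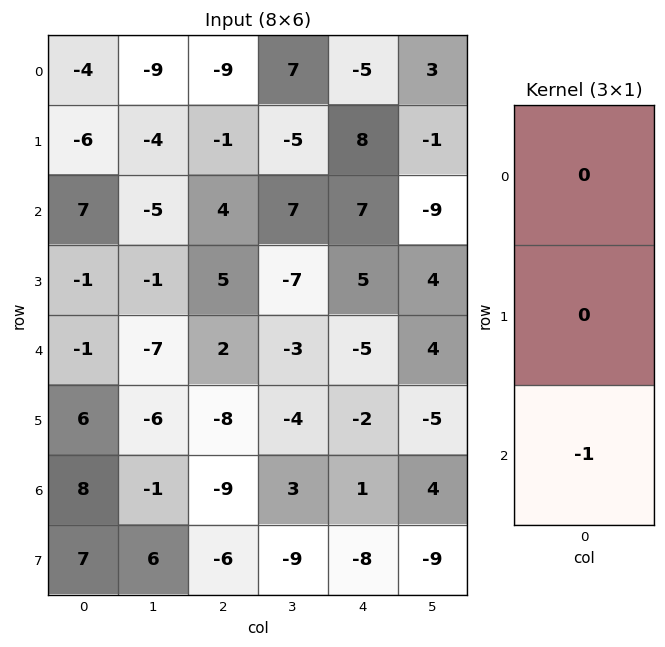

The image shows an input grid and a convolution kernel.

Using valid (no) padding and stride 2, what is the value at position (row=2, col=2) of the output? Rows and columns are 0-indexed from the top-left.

The receptive field on the input at this output position is [-5 / -2 / 1]. Elementwise product with the kernel and sum: 1·-1.

-1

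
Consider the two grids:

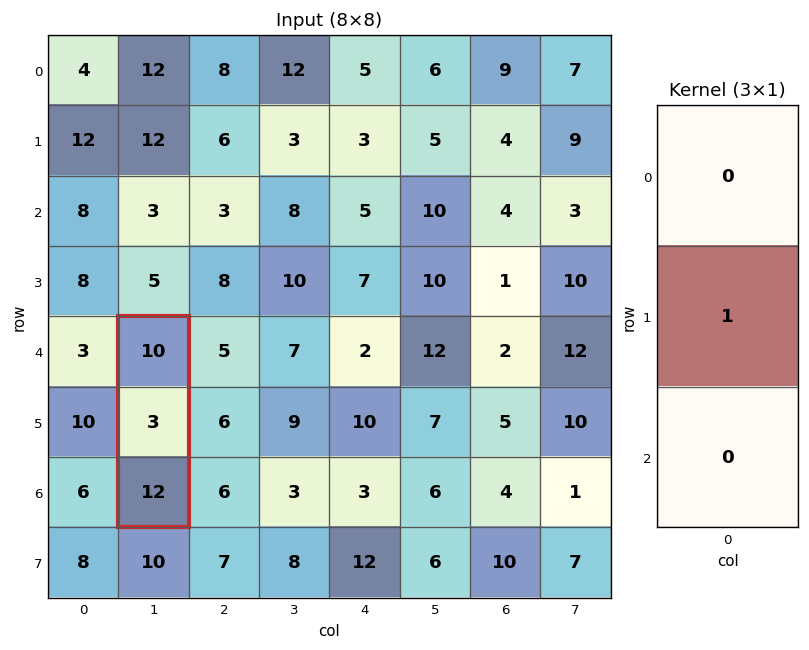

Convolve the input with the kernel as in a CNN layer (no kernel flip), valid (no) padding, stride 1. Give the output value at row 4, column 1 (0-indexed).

The receptive field on the input at this output position is [10 / 3 / 12]. Elementwise product with the kernel and sum: 3·1.

3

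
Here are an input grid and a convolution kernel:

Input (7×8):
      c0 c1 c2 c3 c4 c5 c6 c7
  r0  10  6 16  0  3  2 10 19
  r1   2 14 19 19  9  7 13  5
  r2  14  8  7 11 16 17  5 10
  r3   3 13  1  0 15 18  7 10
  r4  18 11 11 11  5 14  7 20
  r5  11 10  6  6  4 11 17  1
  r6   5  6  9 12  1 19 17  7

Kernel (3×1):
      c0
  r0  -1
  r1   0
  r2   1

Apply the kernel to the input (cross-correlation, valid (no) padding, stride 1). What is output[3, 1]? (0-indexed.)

-3

The receptive field on the input at this output position is [13 / 11 / 10]. Elementwise product with the kernel and sum: 13·-1 + 10·1.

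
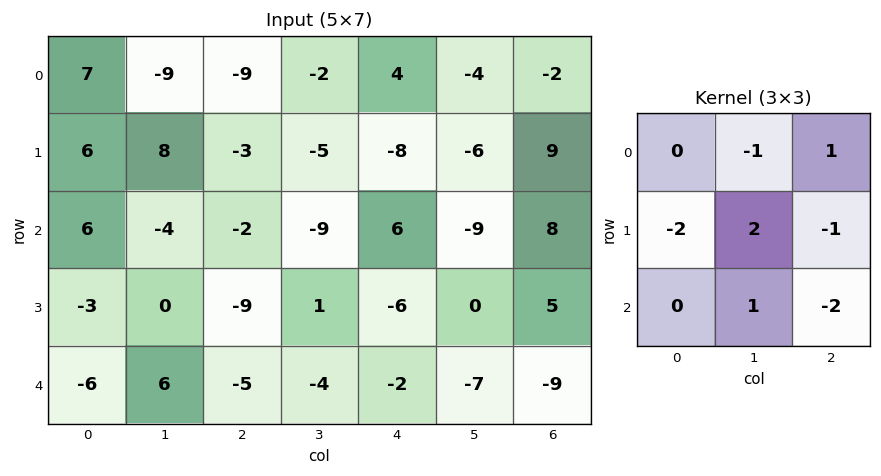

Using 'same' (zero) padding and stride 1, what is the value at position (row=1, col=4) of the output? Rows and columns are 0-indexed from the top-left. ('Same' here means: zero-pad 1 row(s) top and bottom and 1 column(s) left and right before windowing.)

The receptive field on the zero-padded input at this output position is [-2 4 -4 / -5 -8 -6 / -9 6 -9]. Elementwise product with the kernel and sum: 4·-1 + -4·1 + -5·-2 + -8·2 + -6·-1 + 6·1 + -9·-2.

16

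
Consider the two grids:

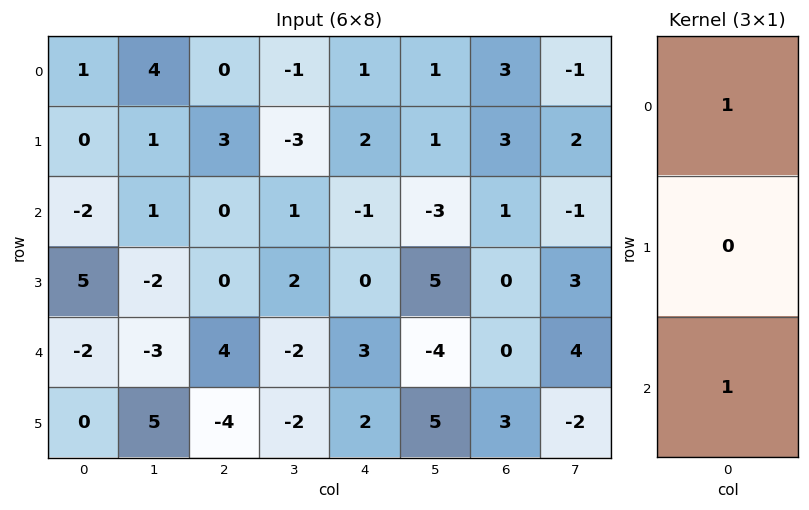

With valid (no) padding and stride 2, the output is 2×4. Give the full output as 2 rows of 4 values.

-1 0 0 4
-4 4 2 1

Output[0,0]: The receptive field on the input at this output position is [1 / 0 / -2]. Elementwise product with the kernel and sum: 1·1 + -2·1.
Output[0,1]: The receptive field on the input at this output position is [0 / 3 / 0]. Elementwise product with the kernel and sum: 0·1 + 0·1.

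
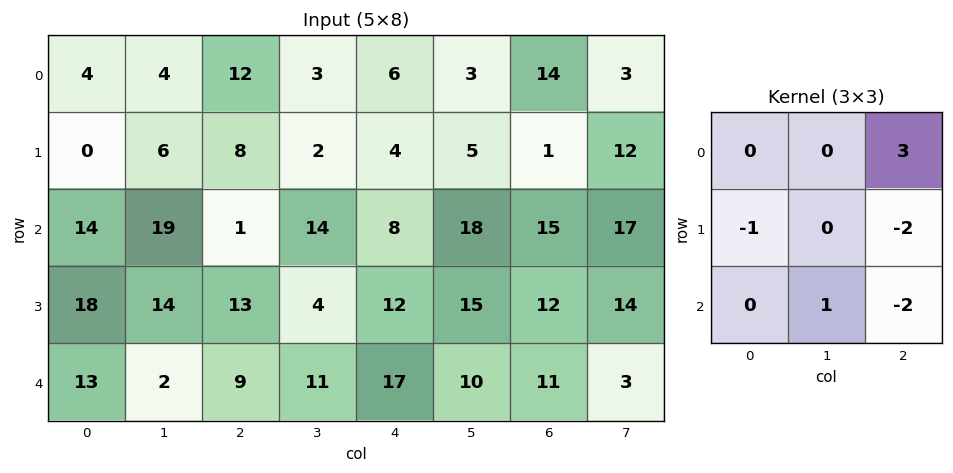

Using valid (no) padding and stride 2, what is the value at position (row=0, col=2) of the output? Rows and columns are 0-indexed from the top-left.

The receptive field on the input at this output position is [6 3 14 / 4 5 1 / 8 18 15]. Elementwise product with the kernel and sum: 14·3 + 4·-1 + 1·-2 + 18·1 + 15·-2.

24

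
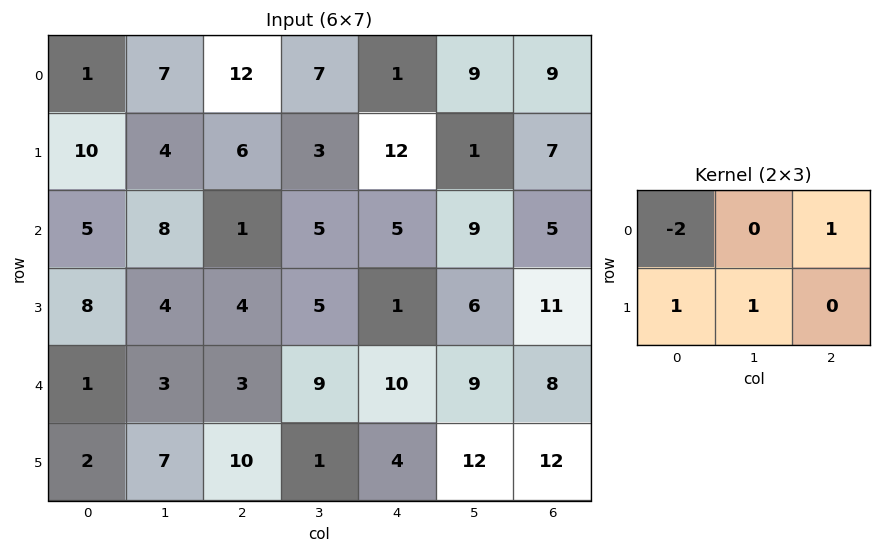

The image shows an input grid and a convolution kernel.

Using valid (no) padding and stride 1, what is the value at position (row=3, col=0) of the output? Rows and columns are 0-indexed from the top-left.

The receptive field on the input at this output position is [8 4 4 / 1 3 3]. Elementwise product with the kernel and sum: 8·-2 + 4·1 + 1·1 + 3·1.

-8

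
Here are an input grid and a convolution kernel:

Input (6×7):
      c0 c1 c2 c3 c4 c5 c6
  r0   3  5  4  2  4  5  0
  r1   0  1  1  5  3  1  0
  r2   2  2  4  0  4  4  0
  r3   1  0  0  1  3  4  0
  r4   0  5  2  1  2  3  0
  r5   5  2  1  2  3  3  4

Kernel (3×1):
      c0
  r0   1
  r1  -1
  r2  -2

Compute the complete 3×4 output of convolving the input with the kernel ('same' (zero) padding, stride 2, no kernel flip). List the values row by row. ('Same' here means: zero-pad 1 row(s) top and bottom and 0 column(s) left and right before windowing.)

Output[0,0]: The receptive field on the zero-padded input at this output position is [0 / 3 / 0]. Elementwise product with the kernel and sum: 0·1 + 3·-1 + 0·-2.

-3 -6 -10 0
-4 -3 -7 0
-9 -4 -5 -8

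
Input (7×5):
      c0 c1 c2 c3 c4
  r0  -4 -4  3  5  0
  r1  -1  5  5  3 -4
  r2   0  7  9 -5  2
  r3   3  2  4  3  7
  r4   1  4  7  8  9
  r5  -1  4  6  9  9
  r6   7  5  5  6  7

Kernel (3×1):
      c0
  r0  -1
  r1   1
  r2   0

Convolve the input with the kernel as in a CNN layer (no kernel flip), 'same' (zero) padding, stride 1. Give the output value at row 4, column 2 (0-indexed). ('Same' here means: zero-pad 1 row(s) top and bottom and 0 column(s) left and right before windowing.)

The receptive field on the zero-padded input at this output position is [4 / 7 / 6]. Elementwise product with the kernel and sum: 4·-1 + 7·1.

3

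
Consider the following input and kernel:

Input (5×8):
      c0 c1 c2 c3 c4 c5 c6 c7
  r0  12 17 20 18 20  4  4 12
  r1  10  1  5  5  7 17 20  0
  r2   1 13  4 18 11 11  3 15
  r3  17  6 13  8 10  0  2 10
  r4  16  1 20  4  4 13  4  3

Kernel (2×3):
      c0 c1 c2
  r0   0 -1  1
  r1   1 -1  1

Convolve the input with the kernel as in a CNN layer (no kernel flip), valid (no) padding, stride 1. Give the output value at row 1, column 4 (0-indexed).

6

The receptive field on the input at this output position is [7 17 20 / 11 11 3]. Elementwise product with the kernel and sum: 17·-1 + 20·1 + 11·1 + 11·-1 + 3·1.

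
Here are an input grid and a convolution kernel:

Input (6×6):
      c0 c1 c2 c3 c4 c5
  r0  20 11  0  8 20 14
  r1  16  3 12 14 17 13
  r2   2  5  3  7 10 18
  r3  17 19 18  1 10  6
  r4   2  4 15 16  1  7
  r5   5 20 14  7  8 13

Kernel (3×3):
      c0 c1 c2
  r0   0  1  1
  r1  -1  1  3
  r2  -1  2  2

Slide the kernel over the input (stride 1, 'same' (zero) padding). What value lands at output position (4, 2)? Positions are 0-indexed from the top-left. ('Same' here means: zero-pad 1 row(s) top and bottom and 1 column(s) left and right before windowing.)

100

The receptive field on the zero-padded input at this output position is [19 18 1 / 4 15 16 / 20 14 7]. Elementwise product with the kernel and sum: 18·1 + 1·1 + 4·-1 + 15·1 + 16·3 + 20·-1 + 14·2 + 7·2.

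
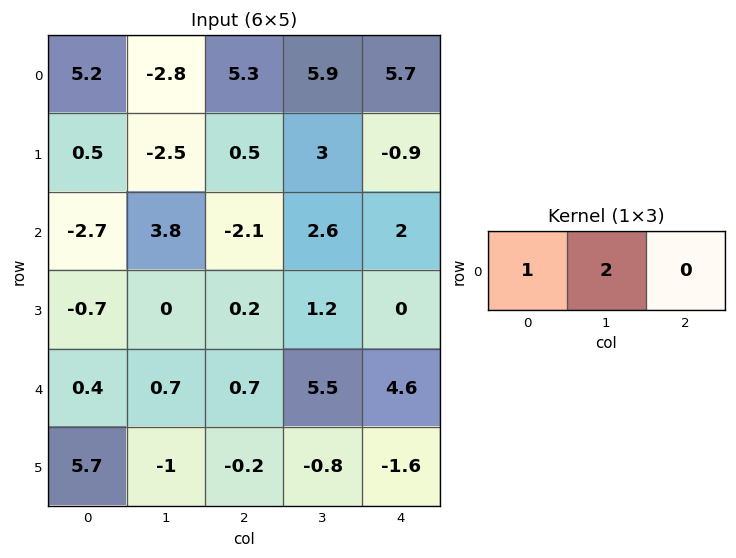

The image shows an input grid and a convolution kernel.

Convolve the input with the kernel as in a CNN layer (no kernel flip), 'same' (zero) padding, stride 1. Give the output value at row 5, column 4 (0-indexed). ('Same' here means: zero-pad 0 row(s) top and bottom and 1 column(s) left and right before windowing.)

The receptive field on the zero-padded input at this output position is [-0.8 -1.6 0]. Elementwise product with the kernel and sum: -0.8·1 + -1.6·2.

-4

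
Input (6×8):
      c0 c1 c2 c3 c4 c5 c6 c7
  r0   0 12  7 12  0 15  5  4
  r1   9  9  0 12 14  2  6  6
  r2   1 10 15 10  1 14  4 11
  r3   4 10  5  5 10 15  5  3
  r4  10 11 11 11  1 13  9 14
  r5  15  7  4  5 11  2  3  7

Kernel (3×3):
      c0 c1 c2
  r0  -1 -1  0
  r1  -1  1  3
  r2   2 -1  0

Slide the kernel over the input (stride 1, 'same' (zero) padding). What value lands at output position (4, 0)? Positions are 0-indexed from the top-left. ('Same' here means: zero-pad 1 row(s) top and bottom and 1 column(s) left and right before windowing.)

24

The receptive field on the zero-padded input at this output position is [0 4 10 / 0 10 11 / 0 15 7]. Elementwise product with the kernel and sum: 0·-1 + 4·-1 + 0·-1 + 10·1 + 11·3 + 0·2 + 15·-1.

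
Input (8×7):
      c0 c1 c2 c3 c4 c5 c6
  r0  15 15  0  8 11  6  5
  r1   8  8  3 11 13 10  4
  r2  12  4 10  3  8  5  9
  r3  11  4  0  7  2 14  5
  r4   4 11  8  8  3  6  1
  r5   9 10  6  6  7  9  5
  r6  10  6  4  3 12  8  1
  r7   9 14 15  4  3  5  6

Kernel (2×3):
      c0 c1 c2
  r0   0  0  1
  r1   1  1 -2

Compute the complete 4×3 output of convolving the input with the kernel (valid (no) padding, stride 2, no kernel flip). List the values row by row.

10 -1 20
25 11 15
15 1 7
-3 25 -3

Output[0,0]: The receptive field on the input at this output position is [15 15 0 / 8 8 3]. Elementwise product with the kernel and sum: 0·1 + 8·1 + 8·1 + 3·-2.
Output[0,1]: The receptive field on the input at this output position is [0 8 11 / 3 11 13]. Elementwise product with the kernel and sum: 11·1 + 3·1 + 11·1 + 13·-2.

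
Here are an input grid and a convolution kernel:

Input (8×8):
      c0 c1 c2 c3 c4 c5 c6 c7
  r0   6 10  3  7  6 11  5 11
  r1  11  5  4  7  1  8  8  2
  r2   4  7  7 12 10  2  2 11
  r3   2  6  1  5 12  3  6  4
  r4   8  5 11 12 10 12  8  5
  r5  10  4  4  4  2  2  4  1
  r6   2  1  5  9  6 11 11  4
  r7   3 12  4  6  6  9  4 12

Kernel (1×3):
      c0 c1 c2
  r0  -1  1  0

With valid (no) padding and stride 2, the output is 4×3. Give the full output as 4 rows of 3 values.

Output[0,0]: The receptive field on the input at this output position is [6 10 3]. Elementwise product with the kernel and sum: 6·-1 + 10·1.

4 4 5
3 5 -8
-3 1 2
-1 4 5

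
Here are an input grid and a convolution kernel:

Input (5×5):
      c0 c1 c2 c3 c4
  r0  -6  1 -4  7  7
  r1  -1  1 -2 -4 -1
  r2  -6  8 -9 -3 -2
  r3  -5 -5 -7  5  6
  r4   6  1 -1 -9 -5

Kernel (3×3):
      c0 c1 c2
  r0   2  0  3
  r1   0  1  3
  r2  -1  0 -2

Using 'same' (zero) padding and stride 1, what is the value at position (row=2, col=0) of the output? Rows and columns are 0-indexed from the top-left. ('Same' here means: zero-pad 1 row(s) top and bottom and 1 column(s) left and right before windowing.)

The receptive field on the zero-padded input at this output position is [0 -1 1 / 0 -6 8 / 0 -5 -5]. Elementwise product with the kernel and sum: 0·2 + 1·3 + -6·1 + 8·3 + 0·-1 + -5·-2.

31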